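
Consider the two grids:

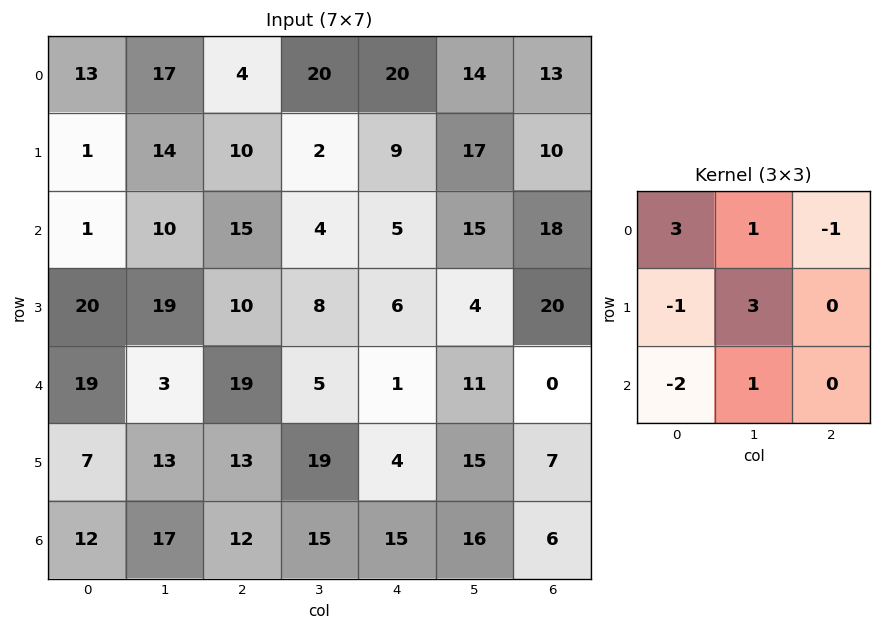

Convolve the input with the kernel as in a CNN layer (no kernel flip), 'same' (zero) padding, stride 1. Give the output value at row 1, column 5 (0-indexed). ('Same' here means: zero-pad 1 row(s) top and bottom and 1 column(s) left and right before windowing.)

The receptive field on the zero-padded input at this output position is [20 14 13 / 9 17 10 / 5 15 18]. Elementwise product with the kernel and sum: 20·3 + 14·1 + 13·-1 + 9·-1 + 17·3 + 5·-2 + 15·1.

108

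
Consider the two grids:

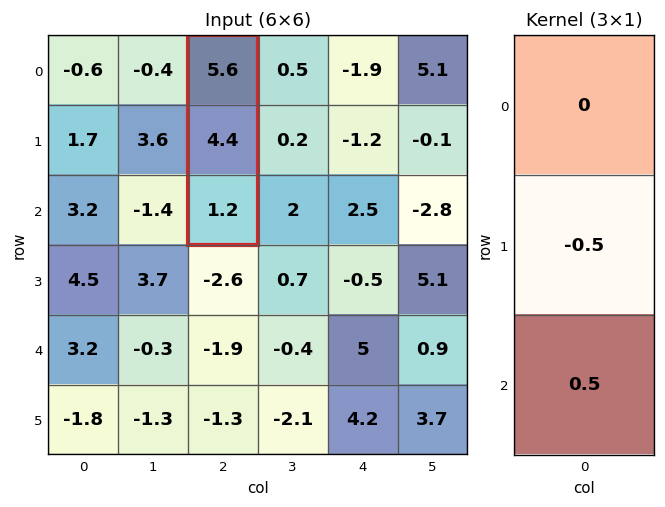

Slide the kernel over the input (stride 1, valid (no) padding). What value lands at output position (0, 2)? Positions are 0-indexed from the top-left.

The receptive field on the input at this output position is [5.6 / 4.4 / 1.2]. Elementwise product with the kernel and sum: 4.4·-0.5 + 1.2·0.5.

-1.6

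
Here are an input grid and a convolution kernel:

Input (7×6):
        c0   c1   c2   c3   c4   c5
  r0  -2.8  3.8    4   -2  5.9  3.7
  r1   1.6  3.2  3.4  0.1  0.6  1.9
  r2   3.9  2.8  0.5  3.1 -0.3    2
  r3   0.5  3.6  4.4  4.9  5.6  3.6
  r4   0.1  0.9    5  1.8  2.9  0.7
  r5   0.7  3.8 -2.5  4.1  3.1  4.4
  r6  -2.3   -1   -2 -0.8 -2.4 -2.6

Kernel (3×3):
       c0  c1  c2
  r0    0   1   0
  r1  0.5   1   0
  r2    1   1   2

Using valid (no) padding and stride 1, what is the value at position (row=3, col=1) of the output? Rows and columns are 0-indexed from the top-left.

The receptive field on the input at this output position is [3.6 4.4 4.9 / 0.9 5 1.8 / 3.8 -2.5 4.1]. Elementwise product with the kernel and sum: 4.4·1 + 0.9·0.5 + 5·1 + 3.8·1 + -2.5·1 + 4.1·2.

19.35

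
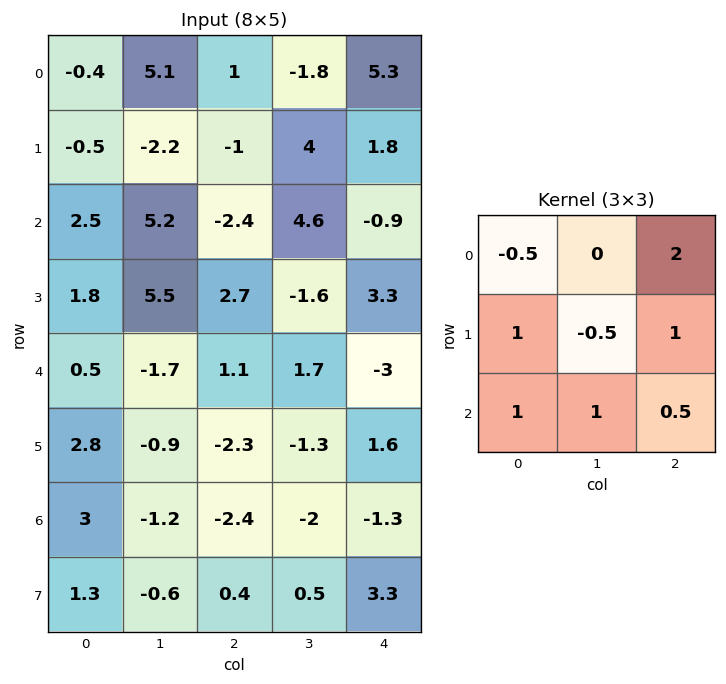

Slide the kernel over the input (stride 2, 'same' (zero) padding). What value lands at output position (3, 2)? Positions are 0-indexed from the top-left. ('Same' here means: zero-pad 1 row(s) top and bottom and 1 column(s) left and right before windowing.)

3.1

The receptive field on the zero-padded input at this output position is [-1.3 1.6 0 / -2 -1.3 0 / 0.5 3.3 0]. Elementwise product with the kernel and sum: -1.3·-0.5 + 0·2 + -2·1 + -1.3·-0.5 + 0·1 + 0.5·1 + 3.3·1 + 0·0.5.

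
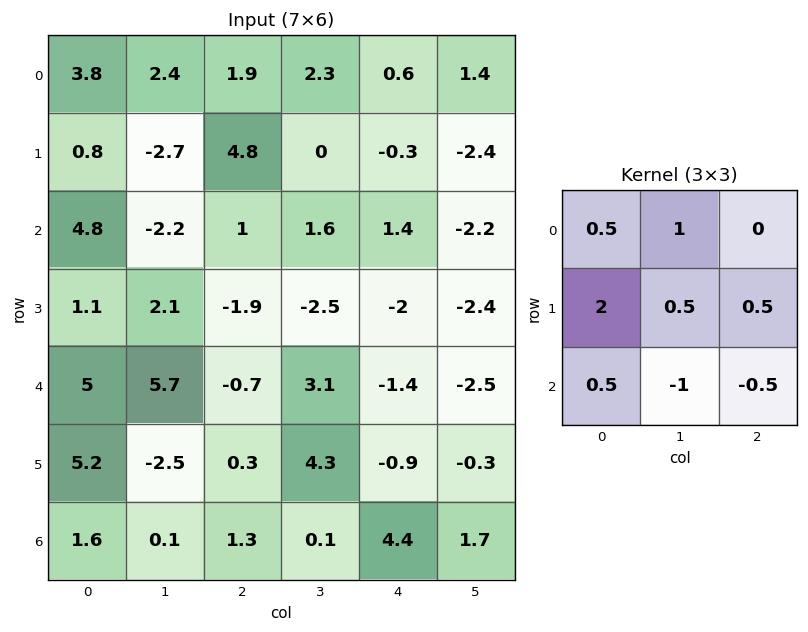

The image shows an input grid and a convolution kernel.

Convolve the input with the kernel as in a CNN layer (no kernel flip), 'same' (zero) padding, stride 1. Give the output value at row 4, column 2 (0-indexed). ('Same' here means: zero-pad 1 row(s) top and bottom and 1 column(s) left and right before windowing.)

The receptive field on the zero-padded input at this output position is [2.1 -1.9 -2.5 / 5.7 -0.7 3.1 / -2.5 0.3 4.3]. Elementwise product with the kernel and sum: 2.1·0.5 + -1.9·1 + 5.7·2 + -0.7·0.5 + 3.1·0.5 + -2.5·0.5 + 0.3·-1 + 4.3·-0.5.

8.05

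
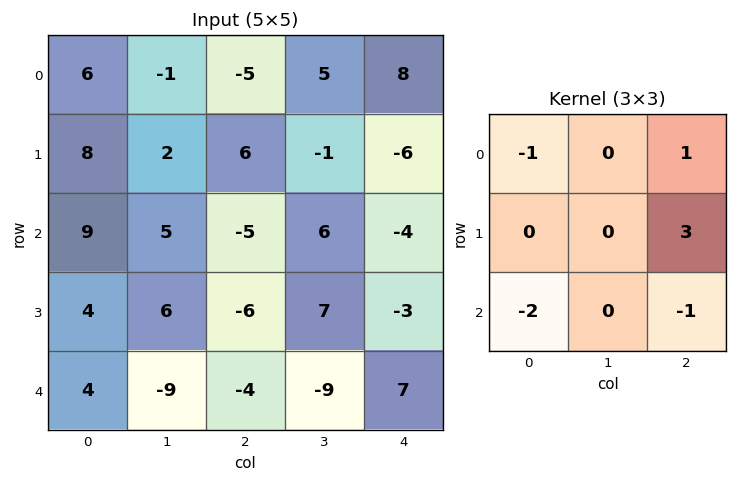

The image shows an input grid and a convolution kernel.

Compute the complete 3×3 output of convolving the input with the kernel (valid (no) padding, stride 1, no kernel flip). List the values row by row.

Output[0,0]: The receptive field on the input at this output position is [6 -1 -5 / 8 2 6 / 9 5 -5]. Elementwise product with the kernel and sum: 6·-1 + -5·1 + 6·3 + 9·-2 + -5·-1.
Output[0,1]: The receptive field on the input at this output position is [-1 -5 5 / 2 6 -1 / 5 -5 6]. Elementwise product with the kernel and sum: -1·-1 + 5·1 + -1·3 + 5·-2 + 6·-1.

-6 -13 9
-19 -4 -9
-36 49 -7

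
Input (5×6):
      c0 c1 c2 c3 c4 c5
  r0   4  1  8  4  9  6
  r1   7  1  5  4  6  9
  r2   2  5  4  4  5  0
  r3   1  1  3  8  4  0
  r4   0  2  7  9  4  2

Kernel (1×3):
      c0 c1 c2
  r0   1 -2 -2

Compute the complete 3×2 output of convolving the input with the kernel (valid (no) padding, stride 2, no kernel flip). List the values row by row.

Output[0,0]: The receptive field on the input at this output position is [4 1 8]. Elementwise product with the kernel and sum: 4·1 + 1·-2 + 8·-2.
Output[0,1]: The receptive field on the input at this output position is [8 4 9]. Elementwise product with the kernel and sum: 8·1 + 4·-2 + 9·-2.

-14 -18
-16 -14
-18 -19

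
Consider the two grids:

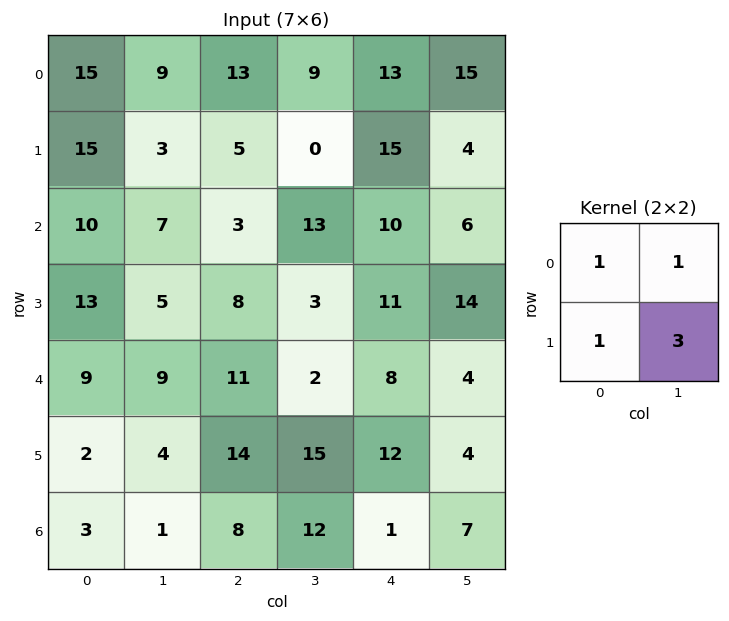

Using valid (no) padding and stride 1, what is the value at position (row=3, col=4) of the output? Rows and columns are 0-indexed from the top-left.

The receptive field on the input at this output position is [11 14 / 8 4]. Elementwise product with the kernel and sum: 11·1 + 14·1 + 8·1 + 4·3.

45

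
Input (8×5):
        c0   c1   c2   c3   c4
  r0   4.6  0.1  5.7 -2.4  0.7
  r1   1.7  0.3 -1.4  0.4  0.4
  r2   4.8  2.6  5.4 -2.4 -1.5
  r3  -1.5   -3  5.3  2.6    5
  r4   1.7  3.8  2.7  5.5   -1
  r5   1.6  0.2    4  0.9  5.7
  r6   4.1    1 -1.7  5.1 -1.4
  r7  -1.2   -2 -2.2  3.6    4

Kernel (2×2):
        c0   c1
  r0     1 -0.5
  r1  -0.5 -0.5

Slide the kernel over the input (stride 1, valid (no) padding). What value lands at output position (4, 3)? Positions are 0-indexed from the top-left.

2.7

The receptive field on the input at this output position is [5.5 -1 / 0.9 5.7]. Elementwise product with the kernel and sum: 5.5·1 + -1·-0.5 + 0.9·-0.5 + 5.7·-0.5.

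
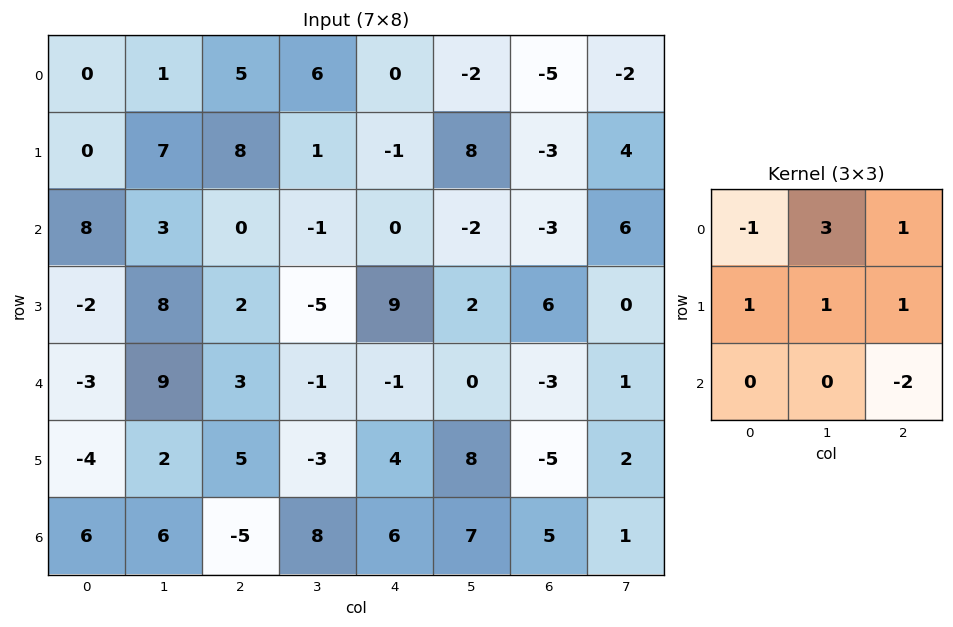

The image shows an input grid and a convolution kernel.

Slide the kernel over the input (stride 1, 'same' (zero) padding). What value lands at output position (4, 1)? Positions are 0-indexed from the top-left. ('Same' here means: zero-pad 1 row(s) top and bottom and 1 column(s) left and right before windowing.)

The receptive field on the zero-padded input at this output position is [-2 8 2 / -3 9 3 / -4 2 5]. Elementwise product with the kernel and sum: -2·-1 + 8·3 + 2·1 + -3·1 + 9·1 + 3·1 + 5·-2.

27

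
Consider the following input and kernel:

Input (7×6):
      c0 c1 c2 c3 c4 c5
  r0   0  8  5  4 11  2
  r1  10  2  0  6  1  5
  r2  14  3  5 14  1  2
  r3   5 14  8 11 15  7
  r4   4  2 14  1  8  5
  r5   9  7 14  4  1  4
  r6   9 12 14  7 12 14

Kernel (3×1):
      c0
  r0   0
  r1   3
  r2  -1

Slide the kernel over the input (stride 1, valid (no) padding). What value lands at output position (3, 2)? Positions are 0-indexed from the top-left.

28

The receptive field on the input at this output position is [8 / 14 / 14]. Elementwise product with the kernel and sum: 14·3 + 14·-1.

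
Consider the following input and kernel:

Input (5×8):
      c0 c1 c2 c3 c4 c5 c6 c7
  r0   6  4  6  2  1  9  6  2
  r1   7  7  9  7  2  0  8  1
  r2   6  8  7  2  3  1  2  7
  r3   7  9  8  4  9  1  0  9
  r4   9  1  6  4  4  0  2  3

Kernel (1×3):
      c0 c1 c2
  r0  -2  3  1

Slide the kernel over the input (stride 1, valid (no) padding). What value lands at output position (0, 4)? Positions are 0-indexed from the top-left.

The receptive field on the input at this output position is [1 9 6]. Elementwise product with the kernel and sum: 1·-2 + 9·3 + 6·1.

31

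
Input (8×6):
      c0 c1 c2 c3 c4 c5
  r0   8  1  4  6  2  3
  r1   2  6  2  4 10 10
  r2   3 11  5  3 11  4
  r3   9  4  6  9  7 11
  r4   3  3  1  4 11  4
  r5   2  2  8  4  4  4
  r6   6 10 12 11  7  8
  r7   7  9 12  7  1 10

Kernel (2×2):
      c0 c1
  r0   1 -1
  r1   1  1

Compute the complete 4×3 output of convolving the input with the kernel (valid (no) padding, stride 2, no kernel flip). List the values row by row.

15 4 19
5 17 25
4 9 15
12 20 10

Output[0,0]: The receptive field on the input at this output position is [8 1 / 2 6]. Elementwise product with the kernel and sum: 8·1 + 1·-1 + 2·1 + 6·1.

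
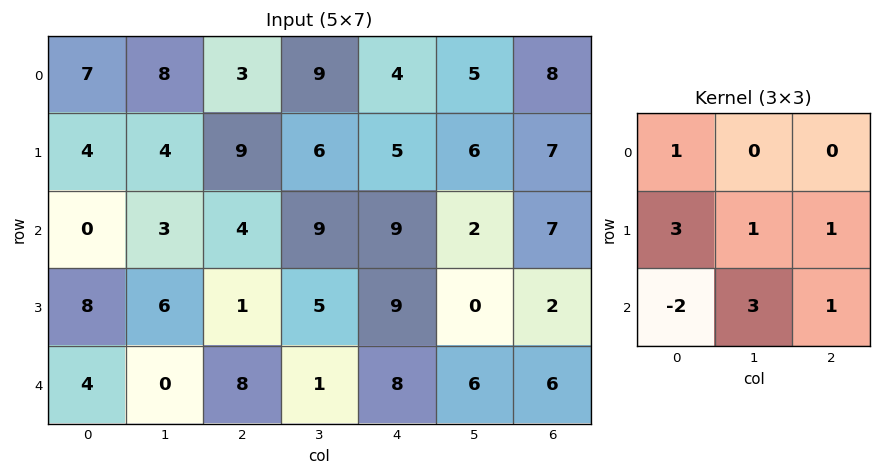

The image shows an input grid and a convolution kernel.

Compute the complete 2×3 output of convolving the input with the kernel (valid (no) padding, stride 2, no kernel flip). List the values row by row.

Output[0,0]: The receptive field on the input at this output position is [7 8 3 / 4 4 9 / 0 3 4]. Elementwise product with the kernel and sum: 7·1 + 4·3 + 4·1 + 9·1 + 0·-2 + 3·3 + 4·1.
Output[0,1]: The receptive field on the input at this output position is [3 9 4 / 9 6 5 / 4 9 9]. Elementwise product with the kernel and sum: 3·1 + 9·3 + 6·1 + 5·1 + 4·-2 + 9·3 + 9·1.

45 69 27
31 16 46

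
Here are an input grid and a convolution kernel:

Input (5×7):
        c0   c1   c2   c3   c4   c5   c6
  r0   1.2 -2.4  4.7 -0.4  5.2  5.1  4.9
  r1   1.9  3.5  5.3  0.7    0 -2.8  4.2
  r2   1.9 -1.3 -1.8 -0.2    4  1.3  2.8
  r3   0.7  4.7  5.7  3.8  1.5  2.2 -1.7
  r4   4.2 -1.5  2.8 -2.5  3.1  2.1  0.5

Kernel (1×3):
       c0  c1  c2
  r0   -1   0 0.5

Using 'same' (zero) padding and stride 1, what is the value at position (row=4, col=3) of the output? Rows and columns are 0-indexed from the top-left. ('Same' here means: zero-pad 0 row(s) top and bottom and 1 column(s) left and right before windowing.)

The receptive field on the zero-padded input at this output position is [2.8 -2.5 3.1]. Elementwise product with the kernel and sum: 2.8·-1 + 3.1·0.5.

-1.25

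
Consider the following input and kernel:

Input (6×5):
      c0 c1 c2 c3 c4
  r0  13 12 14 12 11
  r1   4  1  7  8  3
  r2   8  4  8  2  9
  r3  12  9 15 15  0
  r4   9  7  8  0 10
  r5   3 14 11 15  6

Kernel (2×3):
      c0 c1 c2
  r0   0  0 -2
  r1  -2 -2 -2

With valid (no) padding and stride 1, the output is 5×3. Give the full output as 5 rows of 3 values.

-52 -56 -58
-54 -44 -44
-88 -82 -78
-78 -60 -36
-72 -80 -84

Output[0,0]: The receptive field on the input at this output position is [13 12 14 / 4 1 7]. Elementwise product with the kernel and sum: 14·-2 + 4·-2 + 1·-2 + 7·-2.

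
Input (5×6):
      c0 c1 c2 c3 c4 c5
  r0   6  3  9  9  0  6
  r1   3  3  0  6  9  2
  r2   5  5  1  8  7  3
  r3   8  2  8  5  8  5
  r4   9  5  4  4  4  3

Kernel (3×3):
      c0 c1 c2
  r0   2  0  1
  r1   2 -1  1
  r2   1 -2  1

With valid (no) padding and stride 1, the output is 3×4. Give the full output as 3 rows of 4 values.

Output[0,0]: The receptive field on the input at this output position is [6 3 9 / 3 3 0 / 5 5 1]. Elementwise product with the kernel and sum: 6·2 + 9·1 + 3·2 + 3·-1 + 0·1 + 5·1 + 5·-2 + 1·1.
Output[0,1]: The receptive field on the input at this output position is [3 9 9 / 3 0 6 / 5 1 8]. Elementwise product with the kernel and sum: 3·2 + 9·1 + 3·2 + 0·-1 + 6·1 + 5·1 + 1·-2 + 8·1.

20 38 13 26
24 20 16 20
36 20 28 25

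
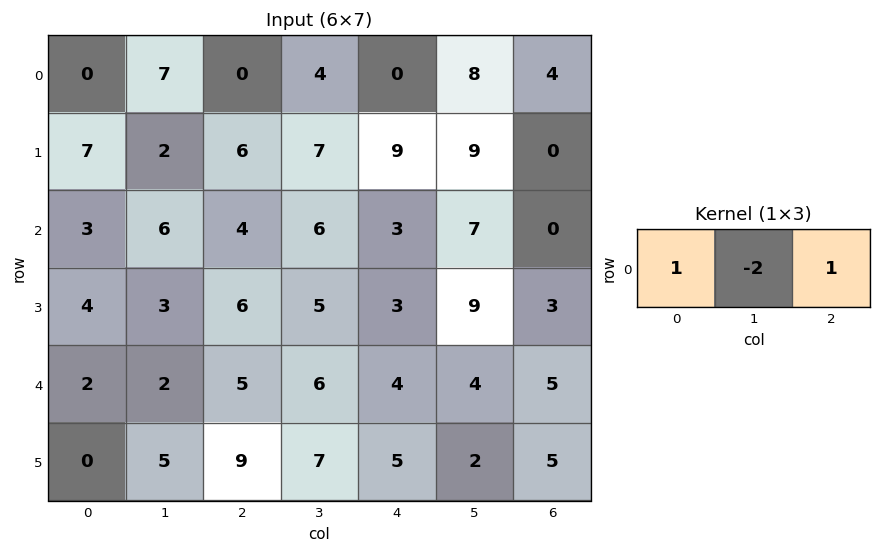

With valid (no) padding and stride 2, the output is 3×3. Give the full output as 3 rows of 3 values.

-14 -8 -12
-5 -5 -11
3 -3 1

Output[0,0]: The receptive field on the input at this output position is [0 7 0]. Elementwise product with the kernel and sum: 0·1 + 7·-2 + 0·1.
Output[0,1]: The receptive field on the input at this output position is [0 4 0]. Elementwise product with the kernel and sum: 0·1 + 4·-2 + 0·1.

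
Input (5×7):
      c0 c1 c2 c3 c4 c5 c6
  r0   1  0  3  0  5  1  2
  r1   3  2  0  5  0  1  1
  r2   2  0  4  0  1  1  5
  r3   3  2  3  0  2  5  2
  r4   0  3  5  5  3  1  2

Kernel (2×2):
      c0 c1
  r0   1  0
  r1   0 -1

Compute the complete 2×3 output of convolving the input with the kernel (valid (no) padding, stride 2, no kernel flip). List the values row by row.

-1 -2 4
0 4 -4

Output[0,0]: The receptive field on the input at this output position is [1 0 / 3 2]. Elementwise product with the kernel and sum: 1·1 + 2·-1.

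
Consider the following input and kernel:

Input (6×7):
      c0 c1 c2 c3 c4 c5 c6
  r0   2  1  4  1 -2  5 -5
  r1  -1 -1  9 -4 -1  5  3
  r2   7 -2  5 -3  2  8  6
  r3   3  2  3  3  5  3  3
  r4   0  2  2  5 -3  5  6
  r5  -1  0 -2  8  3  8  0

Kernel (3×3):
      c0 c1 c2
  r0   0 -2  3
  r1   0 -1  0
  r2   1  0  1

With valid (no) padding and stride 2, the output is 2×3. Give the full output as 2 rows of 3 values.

23 3 -22
19 8 2

Output[0,0]: The receptive field on the input at this output position is [2 1 4 / -1 -1 9 / 7 -2 5]. Elementwise product with the kernel and sum: 1·-2 + 4·3 + -1·-1 + 7·1 + 5·1.
Output[0,1]: The receptive field on the input at this output position is [4 1 -2 / 9 -4 -1 / 5 -3 2]. Elementwise product with the kernel and sum: 1·-2 + -2·3 + -4·-1 + 5·1 + 2·1.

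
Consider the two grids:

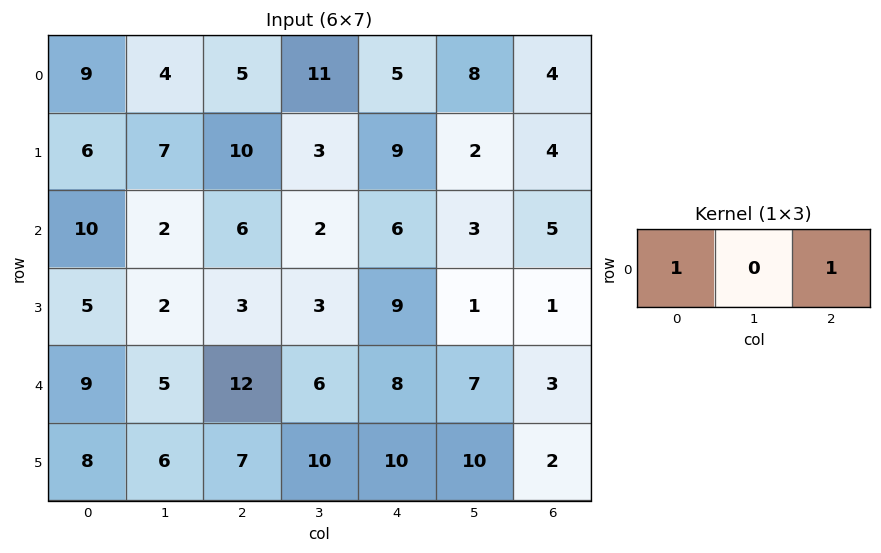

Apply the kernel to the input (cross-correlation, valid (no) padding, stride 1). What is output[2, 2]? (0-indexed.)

12

The receptive field on the input at this output position is [6 2 6]. Elementwise product with the kernel and sum: 6·1 + 6·1.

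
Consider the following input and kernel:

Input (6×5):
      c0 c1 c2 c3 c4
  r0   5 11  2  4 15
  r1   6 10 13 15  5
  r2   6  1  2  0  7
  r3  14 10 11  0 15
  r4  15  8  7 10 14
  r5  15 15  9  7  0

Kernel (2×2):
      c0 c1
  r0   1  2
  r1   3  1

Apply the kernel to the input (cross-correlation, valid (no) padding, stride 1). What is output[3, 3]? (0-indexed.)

The receptive field on the input at this output position is [0 15 / 10 14]. Elementwise product with the kernel and sum: 0·1 + 15·2 + 10·3 + 14·1.

74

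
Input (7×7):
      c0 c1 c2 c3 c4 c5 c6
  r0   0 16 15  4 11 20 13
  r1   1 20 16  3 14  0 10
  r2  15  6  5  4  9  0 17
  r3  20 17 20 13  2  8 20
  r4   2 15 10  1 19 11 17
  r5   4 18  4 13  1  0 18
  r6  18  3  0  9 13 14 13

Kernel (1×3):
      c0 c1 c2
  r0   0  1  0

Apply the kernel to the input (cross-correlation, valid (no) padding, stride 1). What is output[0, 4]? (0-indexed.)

20

The receptive field on the input at this output position is [11 20 13]. Elementwise product with the kernel and sum: 20·1.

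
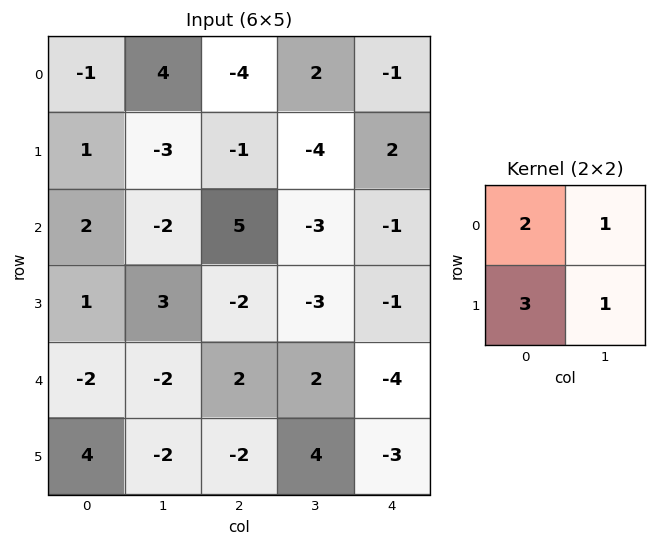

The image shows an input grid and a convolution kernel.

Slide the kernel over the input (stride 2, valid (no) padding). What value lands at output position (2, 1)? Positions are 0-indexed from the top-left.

The receptive field on the input at this output position is [2 2 / -2 4]. Elementwise product with the kernel and sum: 2·2 + 2·1 + -2·3 + 4·1.

4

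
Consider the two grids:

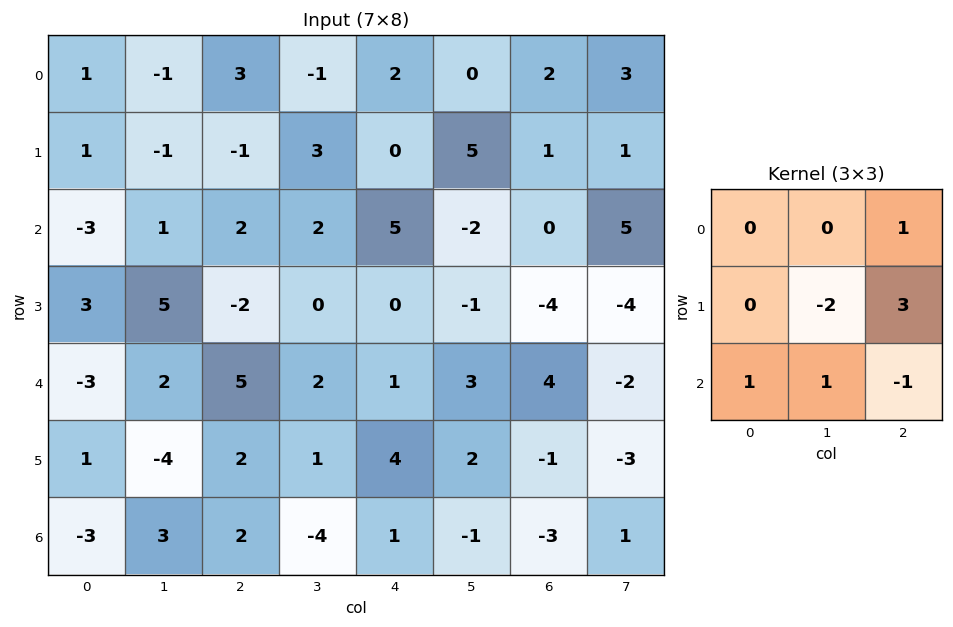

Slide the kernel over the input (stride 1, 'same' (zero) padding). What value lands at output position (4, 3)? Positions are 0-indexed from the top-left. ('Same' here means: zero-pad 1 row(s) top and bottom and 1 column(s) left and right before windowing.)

-2

The receptive field on the zero-padded input at this output position is [-2 0 0 / 5 2 1 / 2 1 4]. Elementwise product with the kernel and sum: 0·1 + 2·-2 + 1·3 + 2·1 + 1·1 + 4·-1.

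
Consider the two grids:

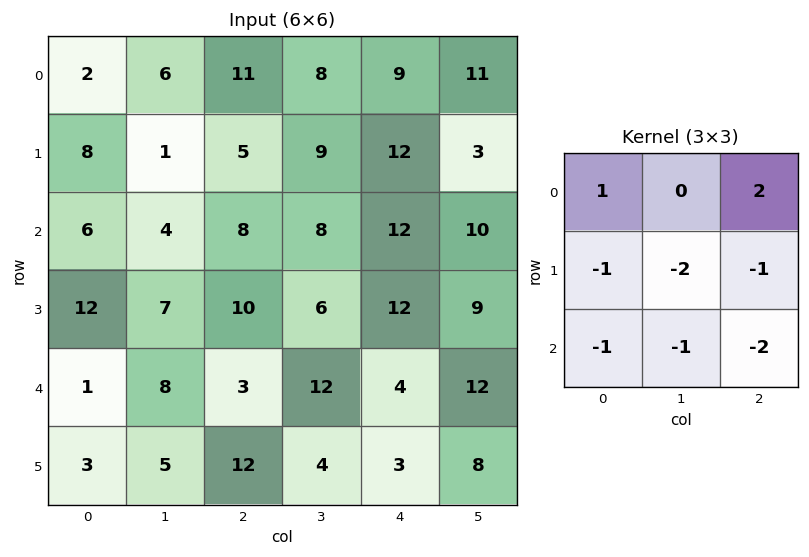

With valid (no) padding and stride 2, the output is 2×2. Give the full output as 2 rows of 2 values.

Output[0,0]: The receptive field on the input at this output position is [2 6 11 / 8 1 5 / 6 4 8]. Elementwise product with the kernel and sum: 2·1 + 11·2 + 8·-1 + 1·-2 + 5·-1 + 6·-1 + 4·-1 + 8·-2.

-17 -46
-29 -25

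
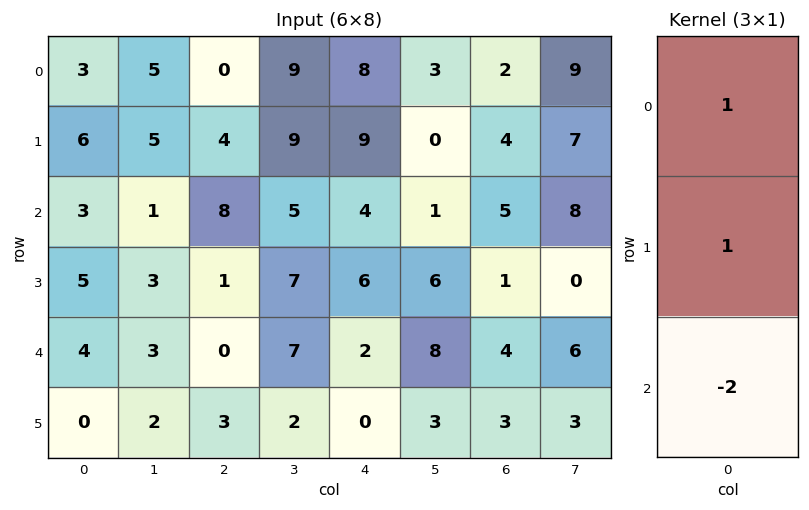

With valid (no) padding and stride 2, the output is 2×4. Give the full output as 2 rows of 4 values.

3 -12 9 -4
0 9 6 -2

Output[0,0]: The receptive field on the input at this output position is [3 / 6 / 3]. Elementwise product with the kernel and sum: 3·1 + 6·1 + 3·-2.
Output[0,1]: The receptive field on the input at this output position is [0 / 4 / 8]. Elementwise product with the kernel and sum: 0·1 + 4·1 + 8·-2.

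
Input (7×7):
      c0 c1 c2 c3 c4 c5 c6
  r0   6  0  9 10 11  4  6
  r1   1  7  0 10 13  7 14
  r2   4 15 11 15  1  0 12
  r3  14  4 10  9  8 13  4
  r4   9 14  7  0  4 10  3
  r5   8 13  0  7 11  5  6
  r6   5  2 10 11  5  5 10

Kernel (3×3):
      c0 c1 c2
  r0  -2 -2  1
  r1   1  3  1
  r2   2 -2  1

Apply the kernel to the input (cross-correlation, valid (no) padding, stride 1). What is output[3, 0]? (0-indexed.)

The receptive field on the input at this output position is [14 4 10 / 9 14 7 / 8 13 0]. Elementwise product with the kernel and sum: 14·-2 + 4·-2 + 10·1 + 9·1 + 14·3 + 7·1 + 8·2 + 13·-2 + 0·1.

22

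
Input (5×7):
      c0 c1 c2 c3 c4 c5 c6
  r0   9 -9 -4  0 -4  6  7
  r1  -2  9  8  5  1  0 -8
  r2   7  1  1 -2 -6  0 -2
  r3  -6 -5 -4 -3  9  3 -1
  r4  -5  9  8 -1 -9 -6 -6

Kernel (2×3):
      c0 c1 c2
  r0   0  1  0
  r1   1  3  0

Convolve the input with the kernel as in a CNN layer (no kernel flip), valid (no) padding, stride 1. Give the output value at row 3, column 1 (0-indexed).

The receptive field on the input at this output position is [-5 -4 -3 / 9 8 -1]. Elementwise product with the kernel and sum: -4·1 + 9·1 + 8·3.

29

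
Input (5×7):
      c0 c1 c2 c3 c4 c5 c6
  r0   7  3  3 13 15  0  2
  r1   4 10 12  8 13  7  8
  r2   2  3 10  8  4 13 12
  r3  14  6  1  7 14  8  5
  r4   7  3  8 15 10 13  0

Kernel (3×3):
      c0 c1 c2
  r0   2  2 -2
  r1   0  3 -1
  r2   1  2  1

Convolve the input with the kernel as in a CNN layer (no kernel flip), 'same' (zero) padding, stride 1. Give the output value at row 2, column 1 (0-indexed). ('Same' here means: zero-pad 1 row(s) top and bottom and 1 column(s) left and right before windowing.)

The receptive field on the zero-padded input at this output position is [4 10 12 / 2 3 10 / 14 6 1]. Elementwise product with the kernel and sum: 4·2 + 10·2 + 12·-2 + 3·3 + 10·-1 + 14·1 + 6·2 + 1·1.

30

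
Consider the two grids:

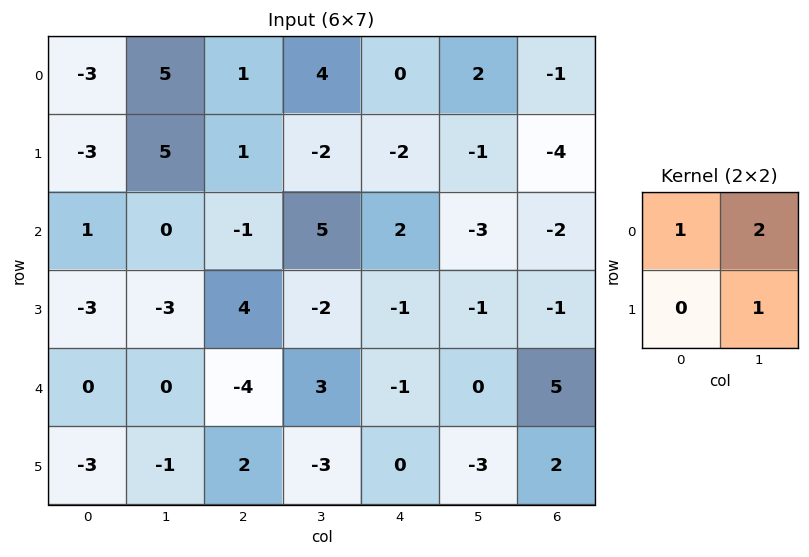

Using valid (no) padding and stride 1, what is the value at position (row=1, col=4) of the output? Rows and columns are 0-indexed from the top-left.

-7

The receptive field on the input at this output position is [-2 -1 / 2 -3]. Elementwise product with the kernel and sum: -2·1 + -1·2 + -3·1.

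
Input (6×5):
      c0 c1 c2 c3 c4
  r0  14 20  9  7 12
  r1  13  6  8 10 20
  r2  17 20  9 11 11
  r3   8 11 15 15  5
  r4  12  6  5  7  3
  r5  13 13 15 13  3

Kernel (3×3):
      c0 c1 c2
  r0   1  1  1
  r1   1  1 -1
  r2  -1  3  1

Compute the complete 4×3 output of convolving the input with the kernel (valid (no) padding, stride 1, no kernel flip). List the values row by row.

Output[0,0]: The receptive field on the input at this output position is [14 20 9 / 13 6 8 / 17 20 9]. Elementwise product with the kernel and sum: 14·1 + 20·1 + 9·1 + 13·1 + 6·1 + 8·-1 + 17·-1 + 20·3 + 9·1.
Output[0,1]: The receptive field on the input at this output position is [20 9 7 / 6 8 10 / 20 9 11]. Elementwise product with the kernel and sum: 20·1 + 9·1 + 7·1 + 6·1 + 8·1 + 10·-1 + 20·-1 + 9·3 + 11·1.

106 58 61
95 91 82
61 67 75
88 90 71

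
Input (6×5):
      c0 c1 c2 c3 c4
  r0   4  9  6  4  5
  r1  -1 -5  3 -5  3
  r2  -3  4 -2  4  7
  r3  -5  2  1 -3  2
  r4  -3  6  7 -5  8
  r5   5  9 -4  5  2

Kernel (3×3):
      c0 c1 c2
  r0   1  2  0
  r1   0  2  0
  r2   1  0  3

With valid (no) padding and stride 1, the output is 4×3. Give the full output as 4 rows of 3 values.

Output[0,0]: The receptive field on the input at this output position is [4 9 6 / -1 -5 3 / -3 4 -2]. Elementwise product with the kernel and sum: 4·1 + 9·2 + -5·2 + -3·1 + -2·3.

3 43 23
-5 -10 8
27 -7 31
4 42 -13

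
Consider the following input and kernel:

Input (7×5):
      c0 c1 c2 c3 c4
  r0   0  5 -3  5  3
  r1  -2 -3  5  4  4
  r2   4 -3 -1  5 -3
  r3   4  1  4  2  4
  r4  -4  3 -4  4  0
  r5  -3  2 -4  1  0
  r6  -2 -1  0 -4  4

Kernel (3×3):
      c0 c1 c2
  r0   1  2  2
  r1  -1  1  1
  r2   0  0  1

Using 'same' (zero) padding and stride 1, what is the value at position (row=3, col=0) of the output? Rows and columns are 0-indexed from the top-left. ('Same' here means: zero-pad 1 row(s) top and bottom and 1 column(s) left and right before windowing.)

The receptive field on the zero-padded input at this output position is [0 4 -3 / 0 4 1 / 0 -4 3]. Elementwise product with the kernel and sum: 0·1 + 4·2 + -3·2 + 0·-1 + 4·1 + 1·1 + 3·1.

10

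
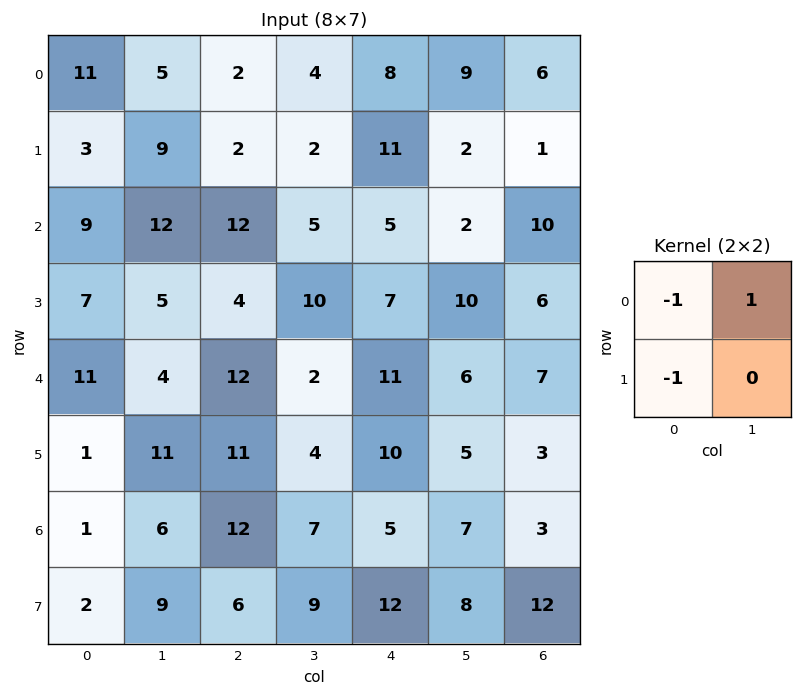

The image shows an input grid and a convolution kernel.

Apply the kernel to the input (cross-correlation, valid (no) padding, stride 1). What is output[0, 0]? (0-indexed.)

-9

The receptive field on the input at this output position is [11 5 / 3 9]. Elementwise product with the kernel and sum: 11·-1 + 5·1 + 3·-1.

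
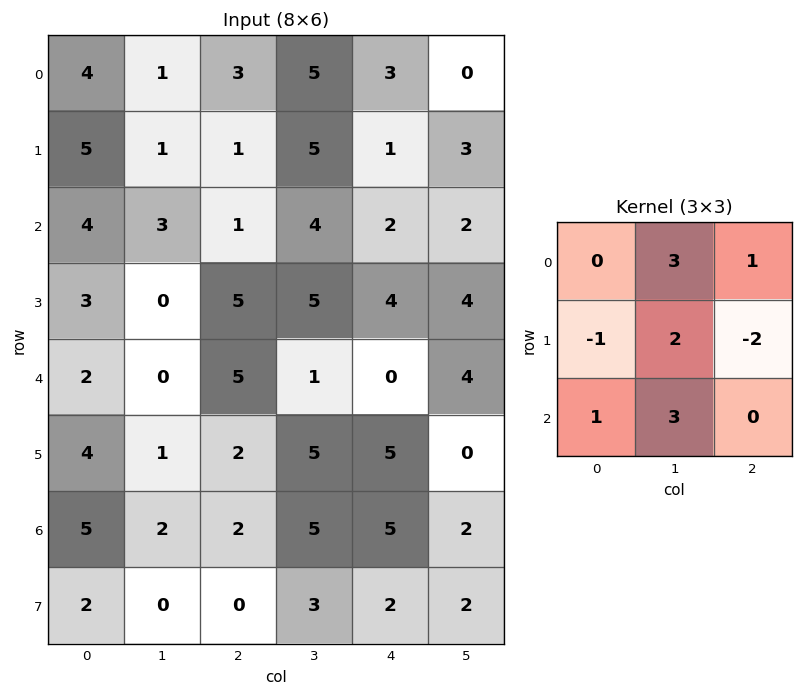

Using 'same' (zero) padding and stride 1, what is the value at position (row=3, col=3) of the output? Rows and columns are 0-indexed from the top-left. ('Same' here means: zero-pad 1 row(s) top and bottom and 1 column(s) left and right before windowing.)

The receptive field on the zero-padded input at this output position is [1 4 2 / 5 5 4 / 5 1 0]. Elementwise product with the kernel and sum: 4·3 + 2·1 + 5·-1 + 5·2 + 4·-2 + 5·1 + 1·3.

19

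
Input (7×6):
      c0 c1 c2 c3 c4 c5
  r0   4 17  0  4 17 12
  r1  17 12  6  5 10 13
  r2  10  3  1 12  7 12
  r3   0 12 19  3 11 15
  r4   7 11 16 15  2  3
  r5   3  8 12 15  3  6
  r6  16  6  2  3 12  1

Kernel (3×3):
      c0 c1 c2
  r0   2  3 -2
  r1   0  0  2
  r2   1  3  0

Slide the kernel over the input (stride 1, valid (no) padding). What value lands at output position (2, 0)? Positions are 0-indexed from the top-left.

105

The receptive field on the input at this output position is [10 3 1 / 0 12 19 / 7 11 16]. Elementwise product with the kernel and sum: 10·2 + 3·3 + 1·-2 + 19·2 + 7·1 + 11·3.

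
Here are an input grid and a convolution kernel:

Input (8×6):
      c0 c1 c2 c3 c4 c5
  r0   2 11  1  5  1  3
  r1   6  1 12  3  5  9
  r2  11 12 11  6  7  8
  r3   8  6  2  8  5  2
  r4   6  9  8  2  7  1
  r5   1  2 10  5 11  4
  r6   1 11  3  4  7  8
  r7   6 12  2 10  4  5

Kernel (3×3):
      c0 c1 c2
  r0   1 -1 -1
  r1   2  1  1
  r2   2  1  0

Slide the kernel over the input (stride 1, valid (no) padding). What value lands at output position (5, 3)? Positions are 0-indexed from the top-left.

The receptive field on the input at this output position is [5 11 4 / 4 7 8 / 10 4 5]. Elementwise product with the kernel and sum: 5·1 + 11·-1 + 4·-1 + 4·2 + 7·1 + 8·1 + 10·2 + 4·1.

37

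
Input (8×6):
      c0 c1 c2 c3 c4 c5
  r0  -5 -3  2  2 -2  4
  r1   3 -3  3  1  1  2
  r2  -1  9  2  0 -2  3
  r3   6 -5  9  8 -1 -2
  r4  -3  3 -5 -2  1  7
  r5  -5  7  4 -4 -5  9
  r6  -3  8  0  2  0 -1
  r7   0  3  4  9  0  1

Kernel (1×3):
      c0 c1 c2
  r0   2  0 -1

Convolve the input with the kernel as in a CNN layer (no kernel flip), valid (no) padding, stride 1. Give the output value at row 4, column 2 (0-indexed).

-11

The receptive field on the input at this output position is [-5 -2 1]. Elementwise product with the kernel and sum: -5·2 + 1·-1.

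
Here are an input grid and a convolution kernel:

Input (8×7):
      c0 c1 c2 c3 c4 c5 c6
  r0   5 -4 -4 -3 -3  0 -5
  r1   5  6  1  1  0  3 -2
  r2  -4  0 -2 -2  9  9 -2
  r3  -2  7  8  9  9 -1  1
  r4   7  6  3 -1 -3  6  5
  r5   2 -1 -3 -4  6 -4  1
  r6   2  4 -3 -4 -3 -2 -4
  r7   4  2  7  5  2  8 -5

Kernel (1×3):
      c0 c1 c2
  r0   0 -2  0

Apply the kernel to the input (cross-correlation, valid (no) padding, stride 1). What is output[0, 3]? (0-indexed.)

6

The receptive field on the input at this output position is [-3 -3 0]. Elementwise product with the kernel and sum: -3·-2.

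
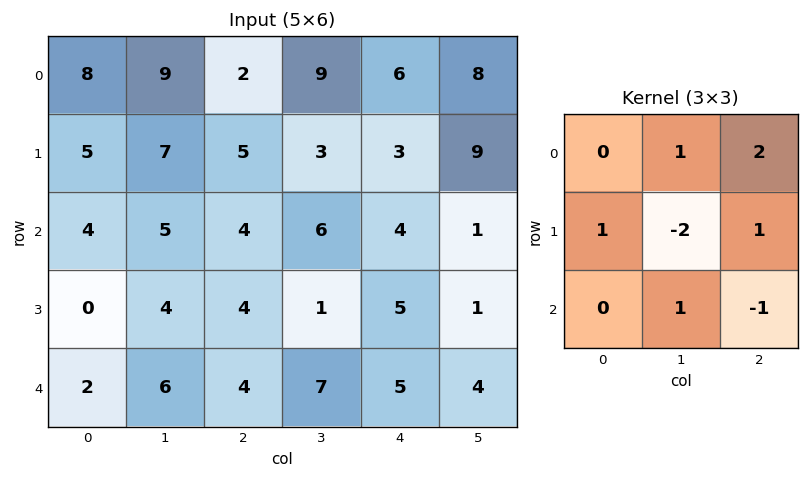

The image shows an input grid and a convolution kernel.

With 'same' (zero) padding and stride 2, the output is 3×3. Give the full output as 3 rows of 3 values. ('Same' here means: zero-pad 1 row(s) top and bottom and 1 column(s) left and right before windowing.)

Output[0,0]: The receptive field on the zero-padded input at this output position is [0 0 0 / 0 8 9 / 0 5 7]. Elementwise product with the kernel and sum: 0·1 + 0·2 + 0·1 + 8·-2 + 9·1 + 5·1 + 7·-1.
Output[0,1]: The receptive field on the zero-padded input at this output position is [0 0 0 / 9 2 9 / 7 5 3]. Elementwise product with the kernel and sum: 0·1 + 0·2 + 9·1 + 2·-2 + 9·1 + 5·1 + 3·-1.

-9 16 -1
12 17 24
10 11 8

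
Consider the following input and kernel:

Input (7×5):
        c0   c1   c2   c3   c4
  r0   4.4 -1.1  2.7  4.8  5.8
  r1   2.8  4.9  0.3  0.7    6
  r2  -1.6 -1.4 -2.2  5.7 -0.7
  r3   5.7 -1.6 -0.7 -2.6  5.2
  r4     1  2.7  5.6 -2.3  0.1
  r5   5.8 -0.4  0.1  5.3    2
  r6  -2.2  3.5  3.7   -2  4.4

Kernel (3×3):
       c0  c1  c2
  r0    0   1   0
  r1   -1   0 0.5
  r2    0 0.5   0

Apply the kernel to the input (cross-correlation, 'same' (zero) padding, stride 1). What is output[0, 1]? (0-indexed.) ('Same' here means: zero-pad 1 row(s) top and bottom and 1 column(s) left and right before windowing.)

-0.6

The receptive field on the zero-padded input at this output position is [0 0 0 / 4.4 -1.1 2.7 / 2.8 4.9 0.3]. Elementwise product with the kernel and sum: 0·1 + 4.4·-1 + 2.7·0.5 + 4.9·0.5.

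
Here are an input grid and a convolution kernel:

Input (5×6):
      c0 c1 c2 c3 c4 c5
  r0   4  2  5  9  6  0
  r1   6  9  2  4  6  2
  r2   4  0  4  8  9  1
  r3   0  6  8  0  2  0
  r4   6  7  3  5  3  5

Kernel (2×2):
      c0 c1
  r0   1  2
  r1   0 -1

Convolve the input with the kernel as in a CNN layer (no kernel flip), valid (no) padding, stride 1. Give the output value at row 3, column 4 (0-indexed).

-3

The receptive field on the input at this output position is [2 0 / 3 5]. Elementwise product with the kernel and sum: 2·1 + 0·2 + 5·-1.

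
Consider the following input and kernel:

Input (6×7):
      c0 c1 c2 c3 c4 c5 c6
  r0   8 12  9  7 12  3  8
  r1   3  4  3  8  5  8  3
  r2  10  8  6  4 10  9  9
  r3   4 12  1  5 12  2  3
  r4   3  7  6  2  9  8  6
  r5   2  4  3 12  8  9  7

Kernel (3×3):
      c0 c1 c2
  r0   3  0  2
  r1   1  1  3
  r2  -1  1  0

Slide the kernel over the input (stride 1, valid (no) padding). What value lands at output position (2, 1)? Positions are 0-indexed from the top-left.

The receptive field on the input at this output position is [8 6 4 / 12 1 5 / 7 6 2]. Elementwise product with the kernel and sum: 8·3 + 4·2 + 12·1 + 1·1 + 5·3 + 7·-1 + 6·1.

59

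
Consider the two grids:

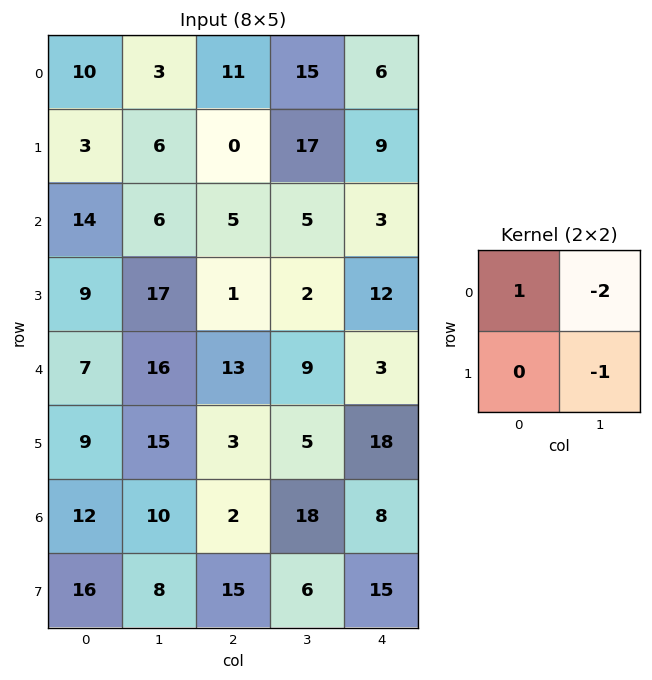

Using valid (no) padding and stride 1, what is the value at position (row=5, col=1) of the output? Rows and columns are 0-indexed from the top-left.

The receptive field on the input at this output position is [15 3 / 10 2]. Elementwise product with the kernel and sum: 15·1 + 3·-2 + 2·-1.

7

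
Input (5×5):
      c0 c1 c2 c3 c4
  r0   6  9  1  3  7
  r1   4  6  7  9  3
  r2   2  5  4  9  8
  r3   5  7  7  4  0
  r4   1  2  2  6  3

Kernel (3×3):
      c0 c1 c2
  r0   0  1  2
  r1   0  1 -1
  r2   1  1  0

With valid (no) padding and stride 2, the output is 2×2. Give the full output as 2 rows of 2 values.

Output[0,0]: The receptive field on the input at this output position is [6 9 1 / 4 6 7 / 2 5 4]. Elementwise product with the kernel and sum: 9·1 + 1·2 + 6·1 + 7·-1 + 2·1 + 5·1.

17 36
16 37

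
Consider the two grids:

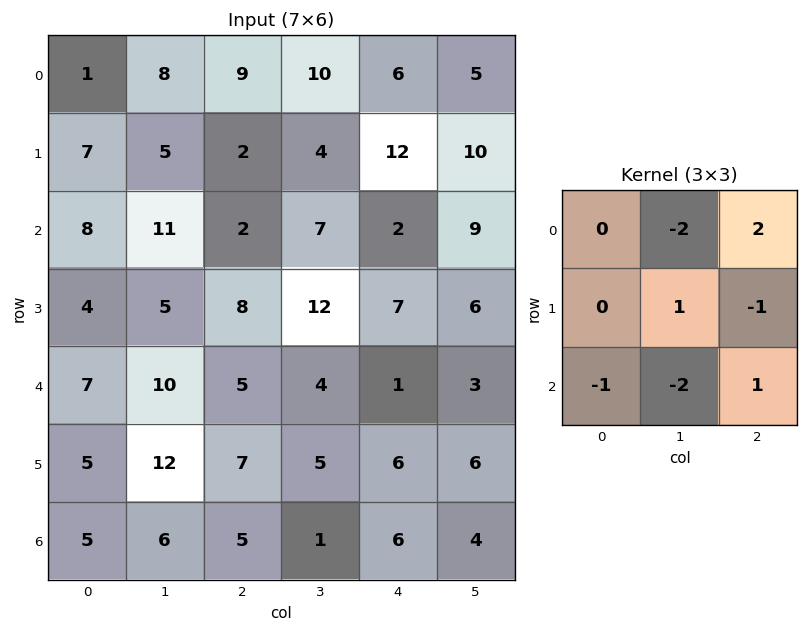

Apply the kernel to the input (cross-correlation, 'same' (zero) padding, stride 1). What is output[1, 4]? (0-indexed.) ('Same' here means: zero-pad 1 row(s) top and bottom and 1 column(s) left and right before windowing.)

-2

The receptive field on the zero-padded input at this output position is [10 6 5 / 4 12 10 / 7 2 9]. Elementwise product with the kernel and sum: 6·-2 + 5·2 + 12·1 + 10·-1 + 7·-1 + 2·-2 + 9·1.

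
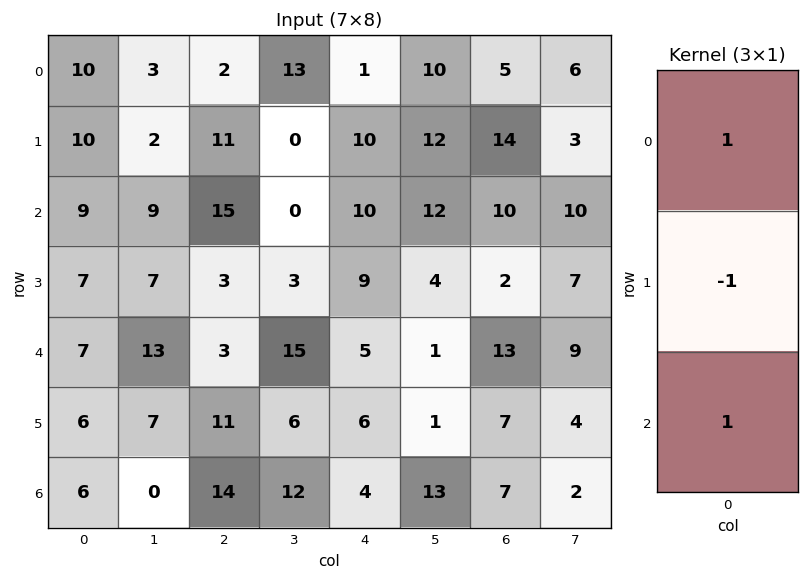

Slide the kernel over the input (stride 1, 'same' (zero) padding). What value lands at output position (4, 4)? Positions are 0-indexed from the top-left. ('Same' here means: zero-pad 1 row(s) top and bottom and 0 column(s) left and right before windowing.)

10

The receptive field on the zero-padded input at this output position is [9 / 5 / 6]. Elementwise product with the kernel and sum: 9·1 + 5·-1 + 6·1.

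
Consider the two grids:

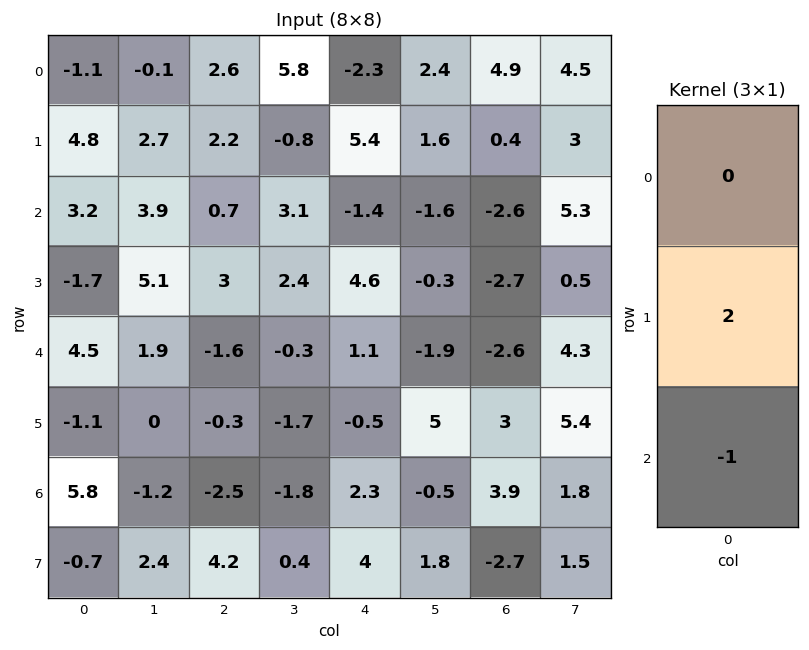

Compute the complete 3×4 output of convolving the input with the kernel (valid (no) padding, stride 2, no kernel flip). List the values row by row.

6.4 3.7 12.2 3.4
-7.9 7.6 8.1 -2.8
-8 1.9 -3.3 2.1

Output[0,0]: The receptive field on the input at this output position is [-1.1 / 4.8 / 3.2]. Elementwise product with the kernel and sum: 4.8·2 + 3.2·-1.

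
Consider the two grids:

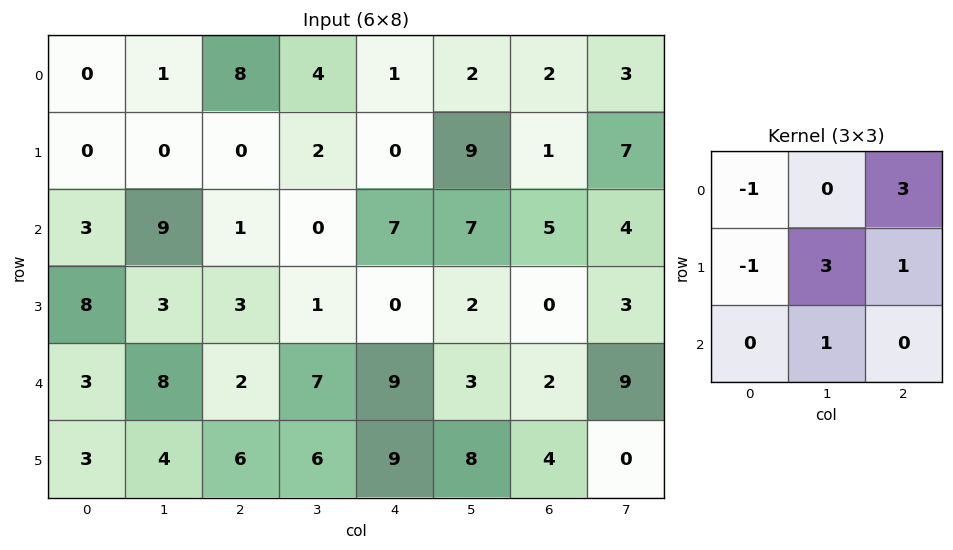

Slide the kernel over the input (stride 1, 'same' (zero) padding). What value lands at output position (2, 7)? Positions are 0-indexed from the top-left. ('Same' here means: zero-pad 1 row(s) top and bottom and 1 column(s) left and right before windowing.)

The receptive field on the zero-padded input at this output position is [1 7 0 / 5 4 0 / 0 3 0]. Elementwise product with the kernel and sum: 1·-1 + 0·3 + 5·-1 + 4·3 + 0·1 + 3·1.

9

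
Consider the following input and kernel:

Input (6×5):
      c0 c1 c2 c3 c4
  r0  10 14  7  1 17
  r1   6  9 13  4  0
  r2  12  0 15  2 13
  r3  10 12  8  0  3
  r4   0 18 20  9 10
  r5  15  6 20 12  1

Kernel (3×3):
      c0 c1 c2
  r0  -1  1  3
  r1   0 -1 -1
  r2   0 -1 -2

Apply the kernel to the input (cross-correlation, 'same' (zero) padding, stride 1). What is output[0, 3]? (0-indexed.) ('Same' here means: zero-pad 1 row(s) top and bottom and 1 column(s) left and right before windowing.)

The receptive field on the zero-padded input at this output position is [0 0 0 / 7 1 17 / 13 4 0]. Elementwise product with the kernel and sum: 0·-1 + 0·1 + 0·3 + 1·-1 + 17·-1 + 4·-1 + 0·-2.

-22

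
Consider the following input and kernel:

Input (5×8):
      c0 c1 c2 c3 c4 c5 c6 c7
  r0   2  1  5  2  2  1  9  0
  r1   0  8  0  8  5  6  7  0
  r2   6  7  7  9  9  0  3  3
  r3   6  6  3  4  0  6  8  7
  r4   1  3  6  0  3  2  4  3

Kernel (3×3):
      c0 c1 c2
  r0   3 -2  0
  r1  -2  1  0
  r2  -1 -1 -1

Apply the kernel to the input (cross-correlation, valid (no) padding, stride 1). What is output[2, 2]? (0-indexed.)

The receptive field on the input at this output position is [7 9 9 / 3 4 0 / 6 0 3]. Elementwise product with the kernel and sum: 7·3 + 9·-2 + 3·-2 + 4·1 + 6·-1 + 0·-1 + 3·-1.

-8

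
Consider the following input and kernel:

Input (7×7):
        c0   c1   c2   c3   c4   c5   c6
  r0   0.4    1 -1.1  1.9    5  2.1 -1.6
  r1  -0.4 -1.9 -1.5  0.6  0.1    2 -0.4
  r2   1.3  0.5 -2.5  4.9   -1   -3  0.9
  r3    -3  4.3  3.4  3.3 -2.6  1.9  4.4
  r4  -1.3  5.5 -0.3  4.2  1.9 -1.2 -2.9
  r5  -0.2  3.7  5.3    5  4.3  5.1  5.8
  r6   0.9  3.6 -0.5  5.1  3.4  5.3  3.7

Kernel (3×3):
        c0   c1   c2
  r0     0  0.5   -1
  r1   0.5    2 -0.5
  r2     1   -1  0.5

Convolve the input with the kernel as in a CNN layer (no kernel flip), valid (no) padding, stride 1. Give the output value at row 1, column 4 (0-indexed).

The receptive field on the input at this output position is [0.1 2 -0.4 / -1 -3 0.9 / -2.6 1.9 4.4]. Elementwise product with the kernel and sum: 2·0.5 + -0.4·-1 + -1·0.5 + -3·2 + 0.9·-0.5 + -2.6·1 + 1.9·-1 + 4.4·0.5.

-7.85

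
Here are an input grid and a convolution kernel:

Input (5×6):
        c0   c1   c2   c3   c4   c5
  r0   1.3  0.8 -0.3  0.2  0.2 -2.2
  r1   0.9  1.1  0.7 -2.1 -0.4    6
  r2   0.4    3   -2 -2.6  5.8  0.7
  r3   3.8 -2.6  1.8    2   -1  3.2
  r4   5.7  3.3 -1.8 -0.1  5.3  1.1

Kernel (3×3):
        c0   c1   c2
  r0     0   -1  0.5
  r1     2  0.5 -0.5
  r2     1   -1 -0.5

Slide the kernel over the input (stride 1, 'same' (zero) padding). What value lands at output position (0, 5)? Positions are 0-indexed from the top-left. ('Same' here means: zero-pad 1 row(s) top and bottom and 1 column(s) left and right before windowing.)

The receptive field on the zero-padded input at this output position is [0 0 0 / 0.2 -2.2 0 / -0.4 6 0]. Elementwise product with the kernel and sum: 0·-1 + 0·0.5 + 0.2·2 + -2.2·0.5 + 0·-0.5 + -0.4·1 + 6·-1 + 0·-0.5.

-7.1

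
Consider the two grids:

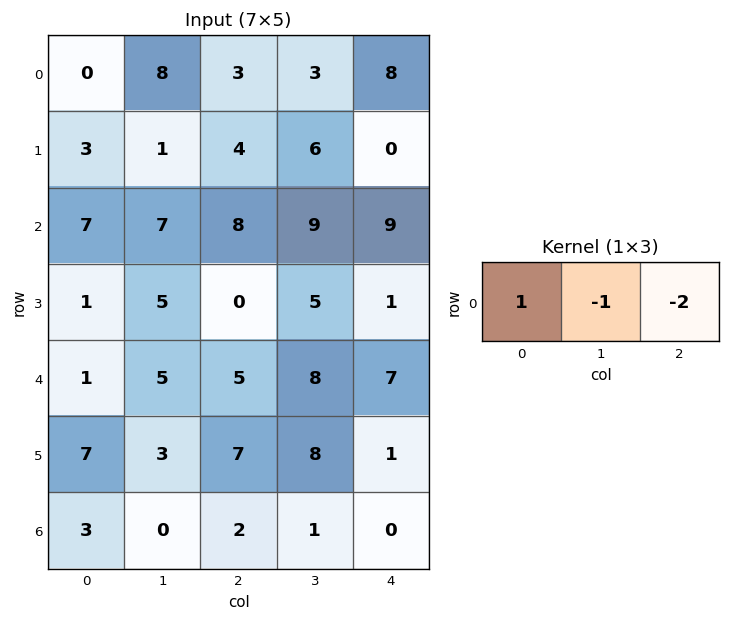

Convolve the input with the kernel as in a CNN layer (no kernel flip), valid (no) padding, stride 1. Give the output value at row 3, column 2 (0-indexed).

The receptive field on the input at this output position is [0 5 1]. Elementwise product with the kernel and sum: 0·1 + 5·-1 + 1·-2.

-7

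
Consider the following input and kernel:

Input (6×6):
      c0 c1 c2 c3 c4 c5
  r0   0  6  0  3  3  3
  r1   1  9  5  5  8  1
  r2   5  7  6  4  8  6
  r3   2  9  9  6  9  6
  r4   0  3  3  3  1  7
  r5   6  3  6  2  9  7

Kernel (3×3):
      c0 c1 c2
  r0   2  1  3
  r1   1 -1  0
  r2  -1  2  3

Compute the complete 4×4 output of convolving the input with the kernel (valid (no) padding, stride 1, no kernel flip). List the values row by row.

25 42 38 45
67 66 71 47
43 44 49 51
55 60 76 78

Output[0,0]: The receptive field on the input at this output position is [0 6 0 / 1 9 5 / 5 7 6]. Elementwise product with the kernel and sum: 0·2 + 6·1 + 0·3 + 1·1 + 9·-1 + 5·-1 + 7·2 + 6·3.
Output[0,1]: The receptive field on the input at this output position is [6 0 3 / 9 5 5 / 7 6 4]. Elementwise product with the kernel and sum: 6·2 + 0·1 + 3·3 + 9·1 + 5·-1 + 7·-1 + 6·2 + 4·3.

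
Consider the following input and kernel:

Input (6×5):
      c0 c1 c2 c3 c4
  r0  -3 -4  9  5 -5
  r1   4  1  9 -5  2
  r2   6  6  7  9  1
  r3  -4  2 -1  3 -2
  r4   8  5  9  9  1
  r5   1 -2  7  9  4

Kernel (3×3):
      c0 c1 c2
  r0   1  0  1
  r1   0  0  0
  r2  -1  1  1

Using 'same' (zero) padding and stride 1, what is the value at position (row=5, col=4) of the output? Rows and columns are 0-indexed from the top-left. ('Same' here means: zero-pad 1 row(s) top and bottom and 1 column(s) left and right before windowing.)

9

The receptive field on the zero-padded input at this output position is [9 1 0 / 9 4 0 / 0 0 0]. Elementwise product with the kernel and sum: 9·1 + 0·1 + 0·-1 + 0·1 + 0·1.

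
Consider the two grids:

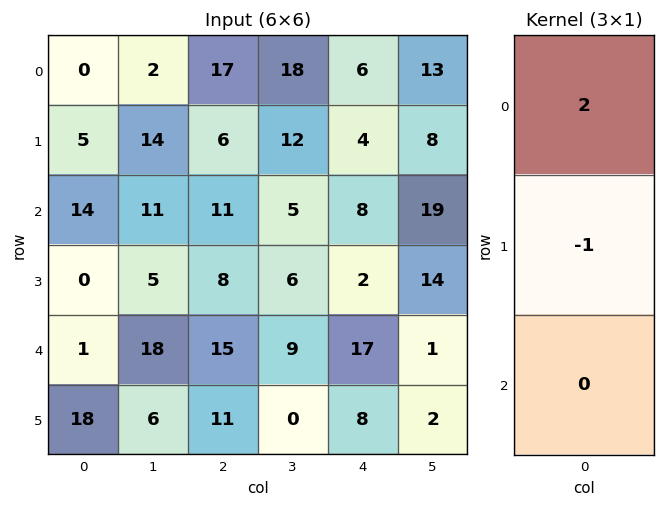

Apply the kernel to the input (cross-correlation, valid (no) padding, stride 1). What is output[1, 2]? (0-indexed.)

The receptive field on the input at this output position is [6 / 11 / 8]. Elementwise product with the kernel and sum: 6·2 + 11·-1.

1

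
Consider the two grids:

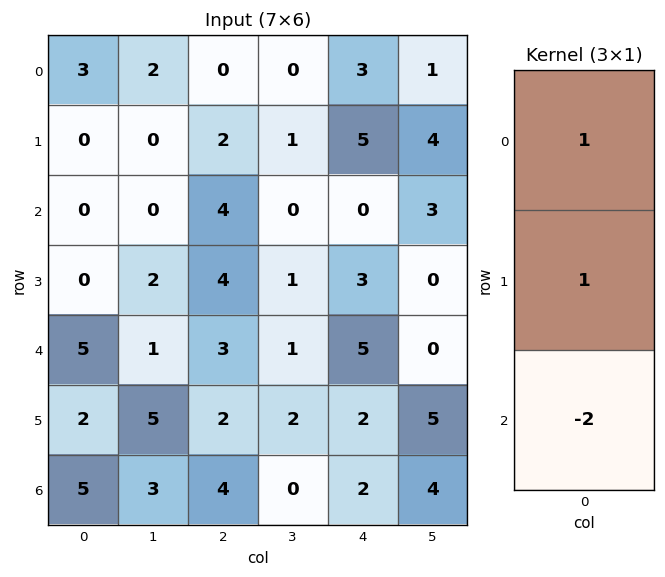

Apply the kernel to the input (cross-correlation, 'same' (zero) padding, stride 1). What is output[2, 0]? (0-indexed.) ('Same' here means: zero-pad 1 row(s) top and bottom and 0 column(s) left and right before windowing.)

0

The receptive field on the zero-padded input at this output position is [0 / 0 / 0]. Elementwise product with the kernel and sum: 0·1 + 0·1 + 0·-2.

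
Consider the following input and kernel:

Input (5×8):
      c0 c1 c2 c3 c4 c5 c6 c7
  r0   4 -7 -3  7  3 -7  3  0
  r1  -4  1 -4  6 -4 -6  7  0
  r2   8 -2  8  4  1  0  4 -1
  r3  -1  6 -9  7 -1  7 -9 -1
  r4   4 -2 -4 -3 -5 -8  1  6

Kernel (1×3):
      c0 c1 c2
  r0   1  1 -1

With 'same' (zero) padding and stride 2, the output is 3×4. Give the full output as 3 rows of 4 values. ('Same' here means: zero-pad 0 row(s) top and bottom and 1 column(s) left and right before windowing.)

11 -17 17 -4
10 2 5 5
6 -3 0 -13

Output[0,0]: The receptive field on the zero-padded input at this output position is [0 4 -7]. Elementwise product with the kernel and sum: 0·1 + 4·1 + -7·-1.
Output[0,1]: The receptive field on the zero-padded input at this output position is [-7 -3 7]. Elementwise product with the kernel and sum: -7·1 + -3·1 + 7·-1.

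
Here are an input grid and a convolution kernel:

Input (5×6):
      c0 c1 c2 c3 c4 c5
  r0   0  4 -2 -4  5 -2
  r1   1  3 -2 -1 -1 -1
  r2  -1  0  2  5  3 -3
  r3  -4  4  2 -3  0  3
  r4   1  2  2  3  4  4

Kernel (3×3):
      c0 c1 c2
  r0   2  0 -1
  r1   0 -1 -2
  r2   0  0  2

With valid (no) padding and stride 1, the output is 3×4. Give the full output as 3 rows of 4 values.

Output[0,0]: The receptive field on the input at this output position is [0 4 -2 / 1 3 -2 / -1 0 2]. Elementwise product with the kernel and sum: 0·2 + -2·-1 + 3·-1 + -2·-2 + 2·2.
Output[0,1]: The receptive field on the input at this output position is [4 -2 -4 / 3 -2 -1 / 0 2 5]. Elementwise product with the kernel and sum: 4·2 + -4·-1 + -2·-1 + -1·-2 + 5·2.

7 26 0 -9
4 -11 -14 8
-8 5 12 15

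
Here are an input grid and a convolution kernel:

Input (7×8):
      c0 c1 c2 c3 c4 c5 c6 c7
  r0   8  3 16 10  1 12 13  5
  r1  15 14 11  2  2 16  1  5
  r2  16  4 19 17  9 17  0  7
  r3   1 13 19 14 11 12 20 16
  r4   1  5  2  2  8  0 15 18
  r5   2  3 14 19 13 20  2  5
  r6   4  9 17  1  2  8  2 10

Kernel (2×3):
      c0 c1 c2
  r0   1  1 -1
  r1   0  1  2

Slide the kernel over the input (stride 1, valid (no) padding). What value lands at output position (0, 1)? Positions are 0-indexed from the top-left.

The receptive field on the input at this output position is [3 16 10 / 14 11 2]. Elementwise product with the kernel and sum: 3·1 + 16·1 + 10·-1 + 11·1 + 2·2.

24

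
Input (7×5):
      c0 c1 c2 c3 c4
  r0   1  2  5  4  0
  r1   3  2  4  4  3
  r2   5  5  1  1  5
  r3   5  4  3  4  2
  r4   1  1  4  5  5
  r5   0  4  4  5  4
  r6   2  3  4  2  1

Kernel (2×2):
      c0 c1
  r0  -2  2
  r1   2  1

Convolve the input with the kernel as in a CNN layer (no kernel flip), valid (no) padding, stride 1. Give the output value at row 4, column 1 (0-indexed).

The receptive field on the input at this output position is [1 4 / 4 4]. Elementwise product with the kernel and sum: 1·-2 + 4·2 + 4·2 + 4·1.

18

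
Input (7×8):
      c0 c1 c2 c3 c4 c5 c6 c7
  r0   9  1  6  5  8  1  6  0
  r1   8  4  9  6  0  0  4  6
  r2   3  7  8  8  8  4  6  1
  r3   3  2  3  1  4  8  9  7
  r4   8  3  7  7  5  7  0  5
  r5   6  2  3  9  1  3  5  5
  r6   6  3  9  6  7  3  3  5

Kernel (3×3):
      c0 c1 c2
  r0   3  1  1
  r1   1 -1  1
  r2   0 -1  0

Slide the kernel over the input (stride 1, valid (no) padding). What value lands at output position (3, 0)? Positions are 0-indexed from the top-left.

24

The receptive field on the input at this output position is [3 2 3 / 8 3 7 / 6 2 3]. Elementwise product with the kernel and sum: 3·3 + 2·1 + 3·1 + 8·1 + 3·-1 + 7·1 + 2·-1.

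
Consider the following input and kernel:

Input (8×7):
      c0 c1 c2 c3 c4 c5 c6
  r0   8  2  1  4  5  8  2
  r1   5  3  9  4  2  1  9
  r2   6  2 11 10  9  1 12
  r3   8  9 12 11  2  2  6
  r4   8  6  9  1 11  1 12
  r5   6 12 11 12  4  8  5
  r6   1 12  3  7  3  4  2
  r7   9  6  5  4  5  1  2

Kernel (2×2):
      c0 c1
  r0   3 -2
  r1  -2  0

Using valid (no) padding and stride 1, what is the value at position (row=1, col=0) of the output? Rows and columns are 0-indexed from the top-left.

-3

The receptive field on the input at this output position is [5 3 / 6 2]. Elementwise product with the kernel and sum: 5·3 + 3·-2 + 6·-2.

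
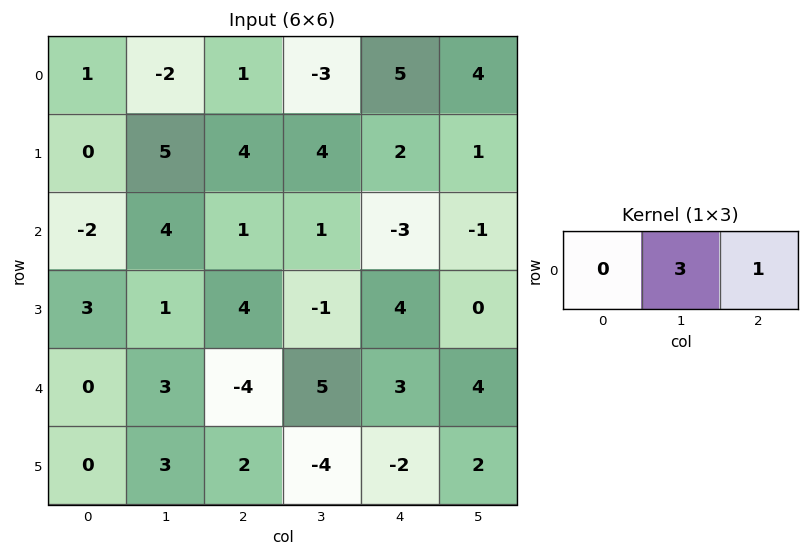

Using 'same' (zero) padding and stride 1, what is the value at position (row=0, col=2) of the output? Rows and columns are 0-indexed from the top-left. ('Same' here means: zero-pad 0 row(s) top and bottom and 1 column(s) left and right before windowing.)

The receptive field on the zero-padded input at this output position is [-2 1 -3]. Elementwise product with the kernel and sum: 1·3 + -3·1.

0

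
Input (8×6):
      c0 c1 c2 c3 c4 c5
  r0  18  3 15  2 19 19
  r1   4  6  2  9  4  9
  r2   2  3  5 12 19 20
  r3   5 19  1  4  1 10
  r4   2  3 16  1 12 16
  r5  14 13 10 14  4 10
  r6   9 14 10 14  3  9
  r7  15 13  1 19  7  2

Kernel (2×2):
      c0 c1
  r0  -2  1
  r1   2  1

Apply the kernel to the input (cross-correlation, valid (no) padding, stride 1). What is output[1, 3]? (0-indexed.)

The receptive field on the input at this output position is [9 4 / 12 19]. Elementwise product with the kernel and sum: 9·-2 + 4·1 + 12·2 + 19·1.

29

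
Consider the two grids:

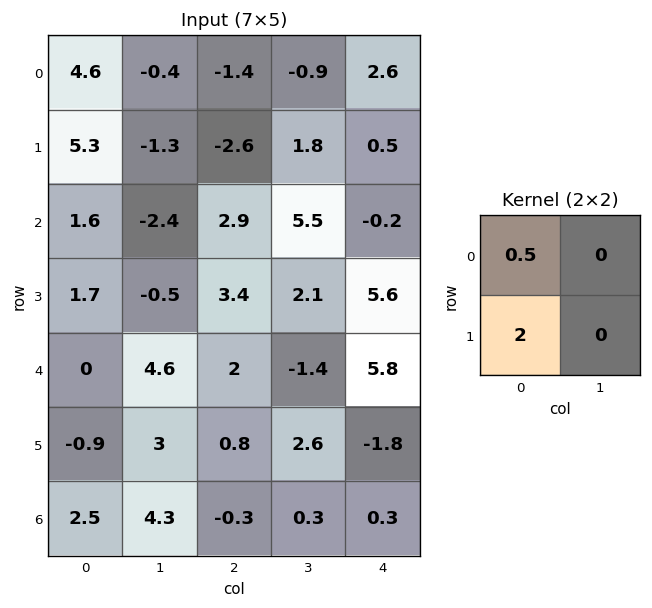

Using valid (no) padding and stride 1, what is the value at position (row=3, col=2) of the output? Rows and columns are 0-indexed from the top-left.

5.7

The receptive field on the input at this output position is [3.4 2.1 / 2 -1.4]. Elementwise product with the kernel and sum: 3.4·0.5 + 2·2.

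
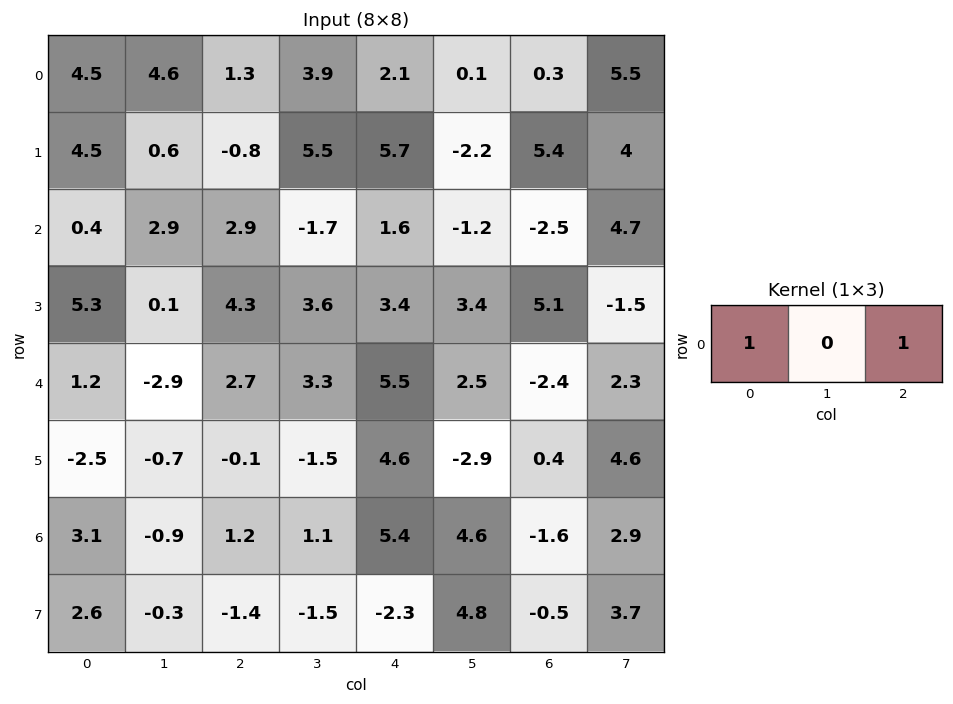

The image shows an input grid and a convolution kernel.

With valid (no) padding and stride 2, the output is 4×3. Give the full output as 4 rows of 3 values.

5.8 3.4 2.4
3.3 4.5 -0.9
3.9 8.2 3.1
4.3 6.6 3.8

Output[0,0]: The receptive field on the input at this output position is [4.5 4.6 1.3]. Elementwise product with the kernel and sum: 4.5·1 + 1.3·1.
Output[0,1]: The receptive field on the input at this output position is [1.3 3.9 2.1]. Elementwise product with the kernel and sum: 1.3·1 + 2.1·1.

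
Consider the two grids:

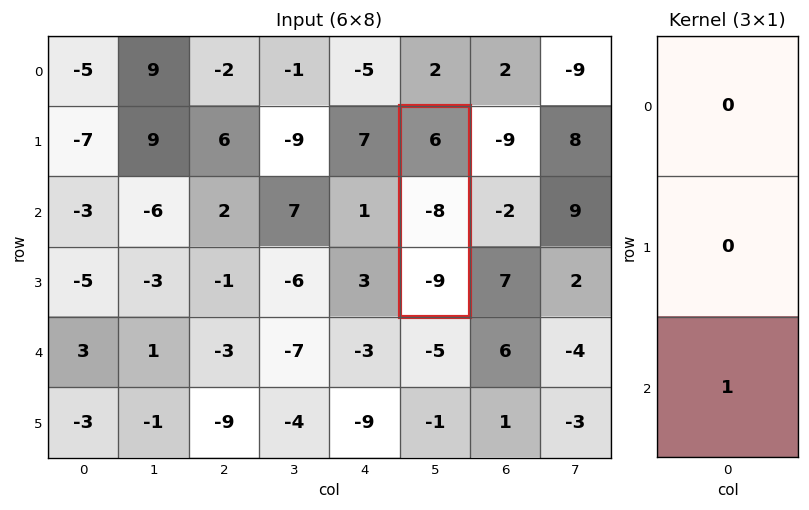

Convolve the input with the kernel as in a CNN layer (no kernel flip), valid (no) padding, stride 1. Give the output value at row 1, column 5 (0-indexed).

-9

The receptive field on the input at this output position is [6 / -8 / -9]. Elementwise product with the kernel and sum: -9·1.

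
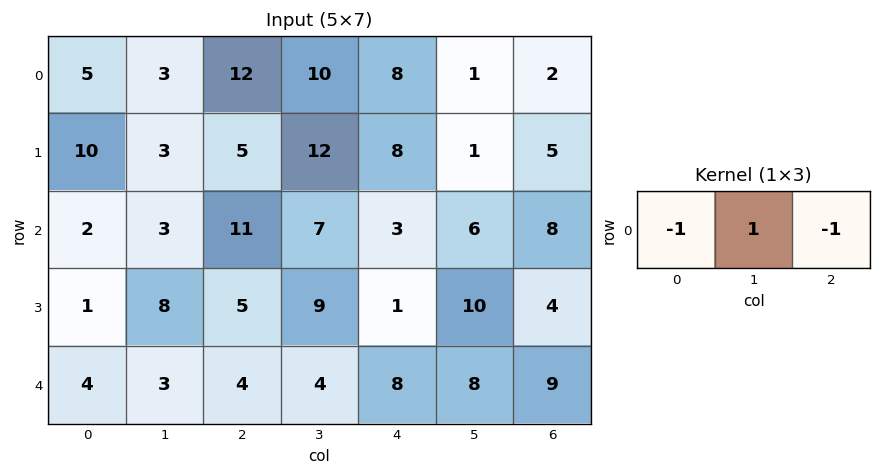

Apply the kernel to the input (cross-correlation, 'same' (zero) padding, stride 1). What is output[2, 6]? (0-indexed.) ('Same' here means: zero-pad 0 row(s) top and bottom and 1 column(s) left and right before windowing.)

The receptive field on the zero-padded input at this output position is [6 8 0]. Elementwise product with the kernel and sum: 6·-1 + 8·1 + 0·-1.

2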